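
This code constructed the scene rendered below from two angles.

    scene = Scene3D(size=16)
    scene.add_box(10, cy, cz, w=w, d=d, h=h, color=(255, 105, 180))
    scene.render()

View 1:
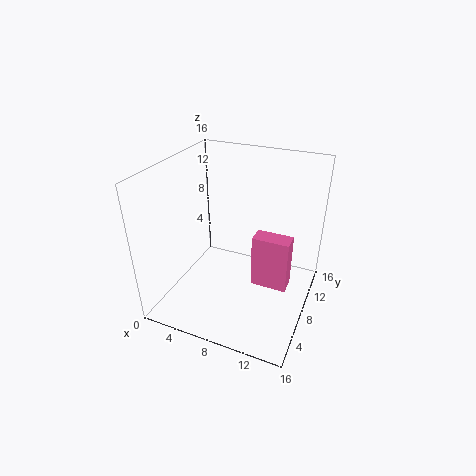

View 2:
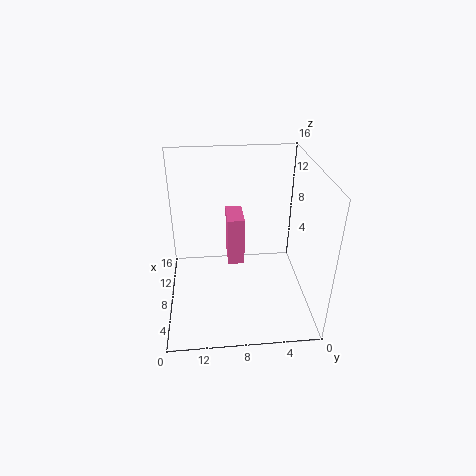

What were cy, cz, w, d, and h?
cy = 7; cz = 3; w = 4; d = 2; h = 6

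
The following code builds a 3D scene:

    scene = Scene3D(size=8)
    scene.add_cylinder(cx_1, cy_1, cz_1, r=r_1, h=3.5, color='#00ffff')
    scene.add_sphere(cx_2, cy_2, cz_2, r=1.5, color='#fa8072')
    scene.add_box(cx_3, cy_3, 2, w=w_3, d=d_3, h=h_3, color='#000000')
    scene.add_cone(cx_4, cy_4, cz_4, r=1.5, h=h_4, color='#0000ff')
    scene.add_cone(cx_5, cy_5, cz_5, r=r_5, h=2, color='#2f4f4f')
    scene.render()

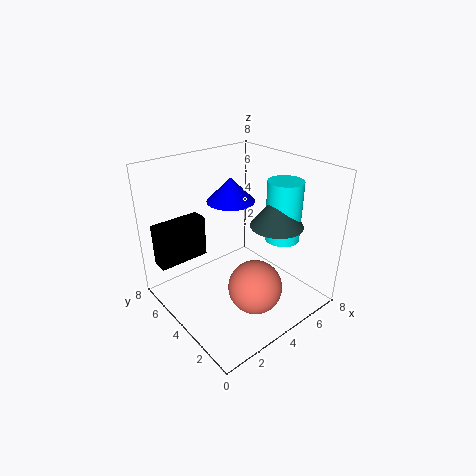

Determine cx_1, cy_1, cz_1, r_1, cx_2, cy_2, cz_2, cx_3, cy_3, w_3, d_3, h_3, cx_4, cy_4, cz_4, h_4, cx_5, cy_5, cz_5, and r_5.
cx_1 = 6.5; cy_1 = 3; cz_1 = 3.5; r_1 = 1; cx_2 = 4; cy_2 = 2.5; cz_2 = 1.5; cx_3 = 0.5; cy_3 = 6.5; w_3 = 3; d_3 = 1; h_3 = 2.5; cx_4 = 5.5; cy_4 = 6.5; cz_4 = 5; h_4 = 1.5; cx_5 = 6; cy_5 = 3; cz_5 = 4.5; r_5 = 1.5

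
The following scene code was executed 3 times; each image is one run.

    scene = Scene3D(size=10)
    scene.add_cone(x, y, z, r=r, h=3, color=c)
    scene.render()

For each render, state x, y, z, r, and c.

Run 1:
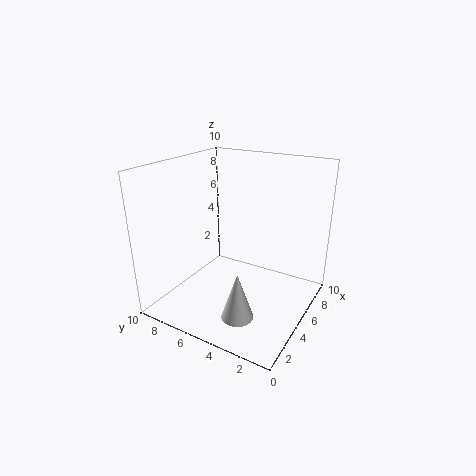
x = 1.5; y = 3; z = 1.5; r = 1; c = 'white'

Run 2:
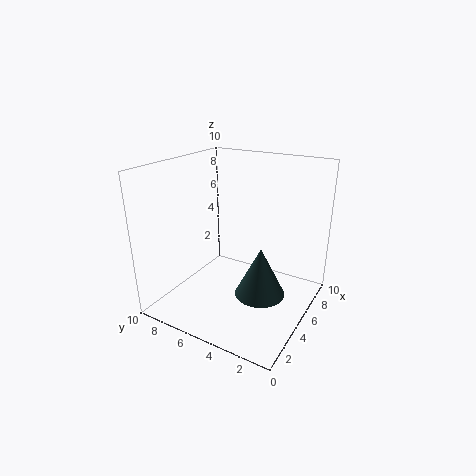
x = 2.5; y = 2; z = 3; r = 1.5; c = 'darkslategray'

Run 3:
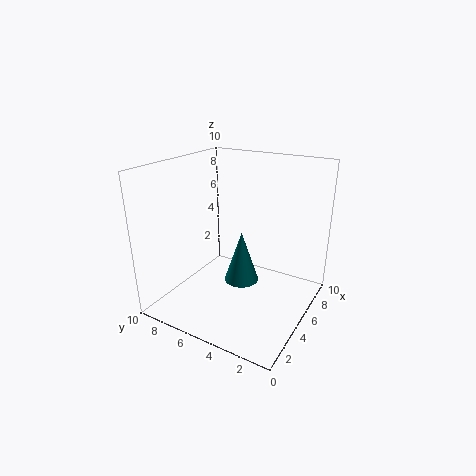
x = 2; y = 3; z = 4; r = 1; c = 'teal'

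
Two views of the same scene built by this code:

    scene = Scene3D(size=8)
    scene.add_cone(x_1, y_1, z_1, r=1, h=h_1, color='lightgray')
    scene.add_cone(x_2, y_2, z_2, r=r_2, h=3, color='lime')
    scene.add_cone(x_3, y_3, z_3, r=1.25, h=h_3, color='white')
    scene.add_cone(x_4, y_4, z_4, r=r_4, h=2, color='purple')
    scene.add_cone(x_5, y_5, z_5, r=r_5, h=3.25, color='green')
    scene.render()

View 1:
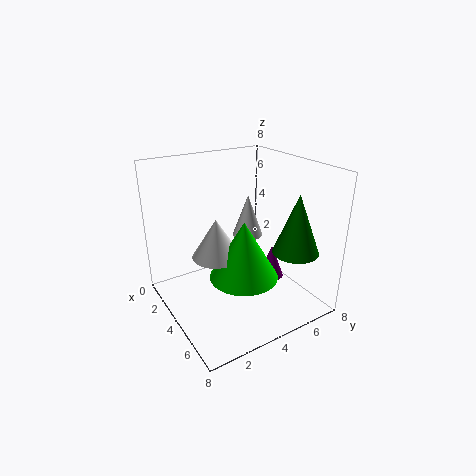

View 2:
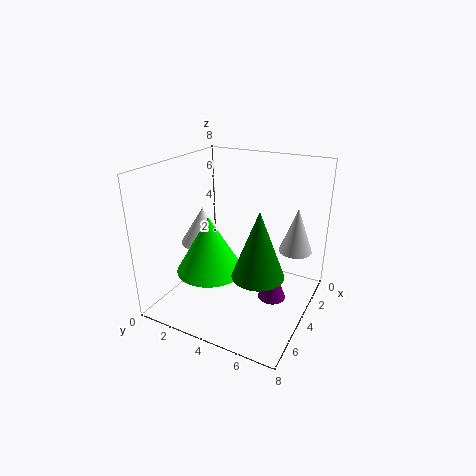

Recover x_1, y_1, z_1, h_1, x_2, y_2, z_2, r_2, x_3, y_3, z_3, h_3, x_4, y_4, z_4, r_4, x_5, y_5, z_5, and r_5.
x_1 = 1.25, y_1 = 6.5, z_1 = 2.5, h_1 = 2.75, x_2 = 5.75, y_2 = 3.25, z_2 = 2.75, r_2 = 1.75, x_3 = 4.75, y_3 = 2.25, z_3 = 3.75, h_3 = 2, x_4 = 4.25, y_4 = 6.25, z_4 = 1, r_4 = 0.75, x_5 = 6.25, y_5 = 6.25, z_5 = 3.5, r_5 = 1.25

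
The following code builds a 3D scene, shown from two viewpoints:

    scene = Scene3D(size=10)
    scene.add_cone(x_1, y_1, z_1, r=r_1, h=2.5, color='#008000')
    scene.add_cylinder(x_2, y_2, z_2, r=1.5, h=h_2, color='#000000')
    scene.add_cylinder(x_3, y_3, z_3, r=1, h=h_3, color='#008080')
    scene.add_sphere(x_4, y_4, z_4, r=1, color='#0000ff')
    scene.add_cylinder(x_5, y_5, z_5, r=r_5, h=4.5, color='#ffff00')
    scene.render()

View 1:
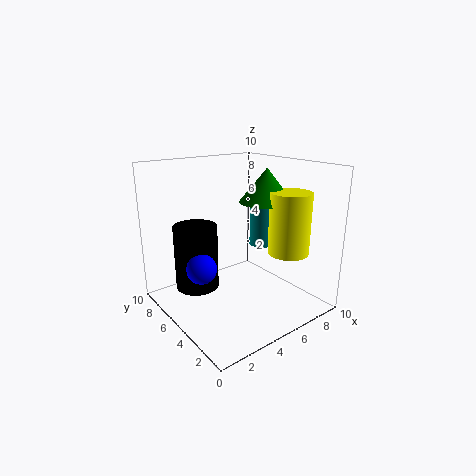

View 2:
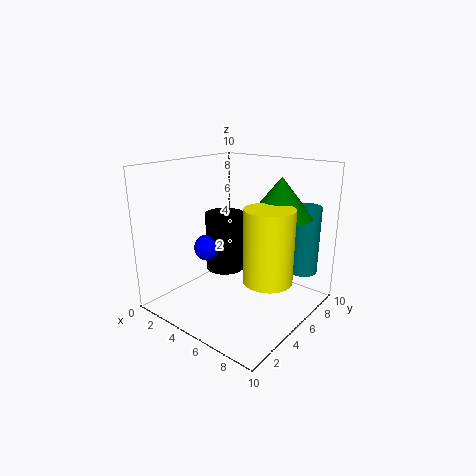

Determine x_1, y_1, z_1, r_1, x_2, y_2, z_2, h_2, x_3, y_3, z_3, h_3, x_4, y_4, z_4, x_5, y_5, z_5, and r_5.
x_1 = 8
y_1 = 5.5
z_1 = 7
r_1 = 2
x_2 = 2.5
y_2 = 6.5
z_2 = 1.5
h_2 = 4.5
x_3 = 9
y_3 = 7
z_3 = 3
h_3 = 4.5
x_4 = 2
y_4 = 5
z_4 = 3.5
x_5 = 8.5
y_5 = 3.5
z_5 = 3.5
r_5 = 1.5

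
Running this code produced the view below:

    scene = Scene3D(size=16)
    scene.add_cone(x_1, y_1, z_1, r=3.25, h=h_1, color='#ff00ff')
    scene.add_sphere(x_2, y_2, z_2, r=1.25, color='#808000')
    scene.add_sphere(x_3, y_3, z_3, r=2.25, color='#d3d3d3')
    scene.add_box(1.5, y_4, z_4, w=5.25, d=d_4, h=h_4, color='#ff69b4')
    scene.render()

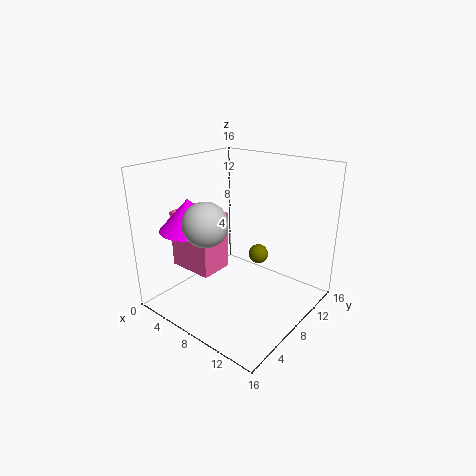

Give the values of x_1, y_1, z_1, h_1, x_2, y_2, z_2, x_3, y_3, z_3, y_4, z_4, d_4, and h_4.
x_1 = 3.75, y_1 = 4.75, z_1 = 9, h_1 = 3.5, x_2 = 7, y_2 = 13.5, z_2 = 3.5, x_3 = 7.75, y_3 = 3.25, z_3 = 11, y_4 = 4, z_4 = 4.25, d_4 = 3.75, h_4 = 6.5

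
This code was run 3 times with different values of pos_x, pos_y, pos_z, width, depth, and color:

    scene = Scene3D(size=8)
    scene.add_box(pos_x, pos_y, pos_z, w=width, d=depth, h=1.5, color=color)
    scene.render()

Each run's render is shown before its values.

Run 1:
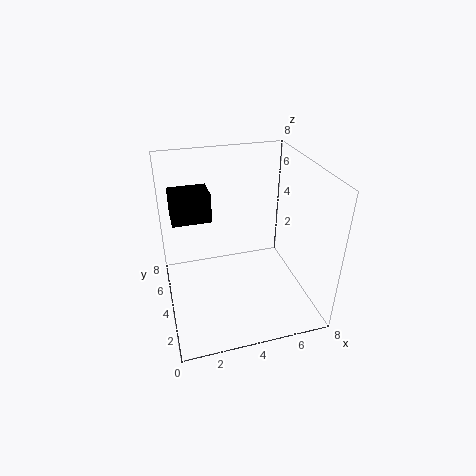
pos_x = 0.5
pos_y = 3.5
pos_z = 5.5
width = 2
depth = 1.5
color = 'black'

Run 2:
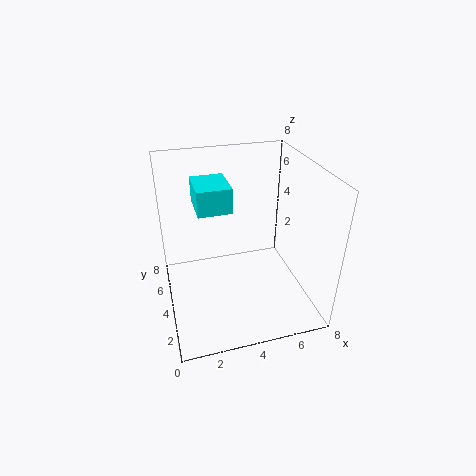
pos_x = 2
pos_y = 5
pos_z = 5
width = 2
depth = 2.5
color = 'cyan'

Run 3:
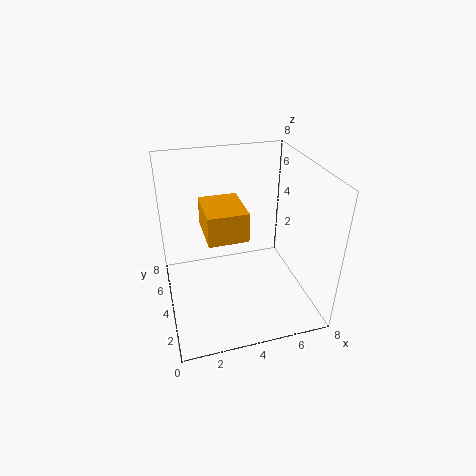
pos_x = 2
pos_y = 2
pos_z = 5
width = 2
depth = 2.5
color = 'orange'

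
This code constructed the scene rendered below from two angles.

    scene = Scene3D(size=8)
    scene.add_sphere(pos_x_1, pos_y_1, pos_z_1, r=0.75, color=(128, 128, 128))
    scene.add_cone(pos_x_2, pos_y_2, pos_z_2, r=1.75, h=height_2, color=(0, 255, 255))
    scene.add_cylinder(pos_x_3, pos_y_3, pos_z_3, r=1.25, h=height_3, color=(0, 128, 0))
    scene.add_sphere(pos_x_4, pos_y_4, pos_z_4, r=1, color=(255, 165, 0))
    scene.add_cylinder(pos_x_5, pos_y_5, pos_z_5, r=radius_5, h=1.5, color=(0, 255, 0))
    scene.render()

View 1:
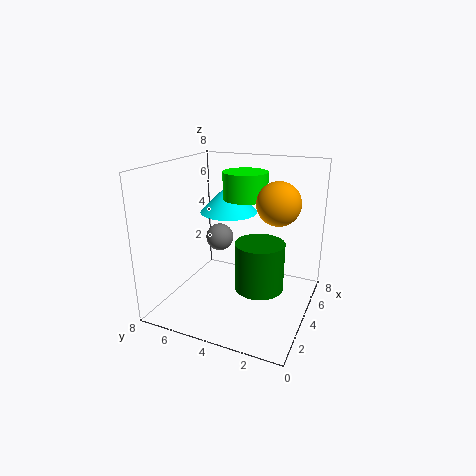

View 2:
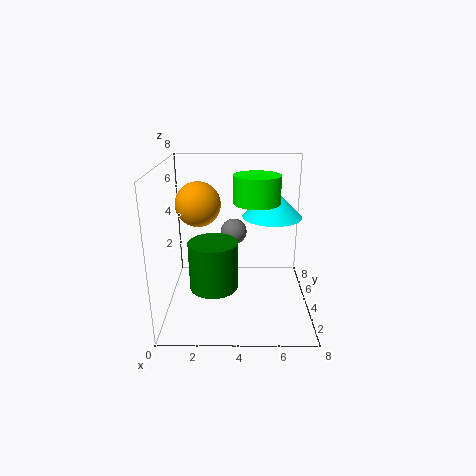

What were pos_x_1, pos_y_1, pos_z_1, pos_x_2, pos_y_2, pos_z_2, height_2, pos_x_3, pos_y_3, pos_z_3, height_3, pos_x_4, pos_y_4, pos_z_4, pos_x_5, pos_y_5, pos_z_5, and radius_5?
pos_x_1 = 3.75, pos_y_1 = 5, pos_z_1 = 4, pos_x_2 = 6, pos_y_2 = 5.5, pos_z_2 = 4.75, height_2 = 1.75, pos_x_3 = 2.75, pos_y_3 = 2.25, pos_z_3 = 2, height_3 = 2.5, pos_x_4 = 2.25, pos_y_4 = 1.25, pos_z_4 = 6.75, pos_x_5 = 5, pos_y_5 = 4, pos_z_5 = 6, radius_5 = 1.25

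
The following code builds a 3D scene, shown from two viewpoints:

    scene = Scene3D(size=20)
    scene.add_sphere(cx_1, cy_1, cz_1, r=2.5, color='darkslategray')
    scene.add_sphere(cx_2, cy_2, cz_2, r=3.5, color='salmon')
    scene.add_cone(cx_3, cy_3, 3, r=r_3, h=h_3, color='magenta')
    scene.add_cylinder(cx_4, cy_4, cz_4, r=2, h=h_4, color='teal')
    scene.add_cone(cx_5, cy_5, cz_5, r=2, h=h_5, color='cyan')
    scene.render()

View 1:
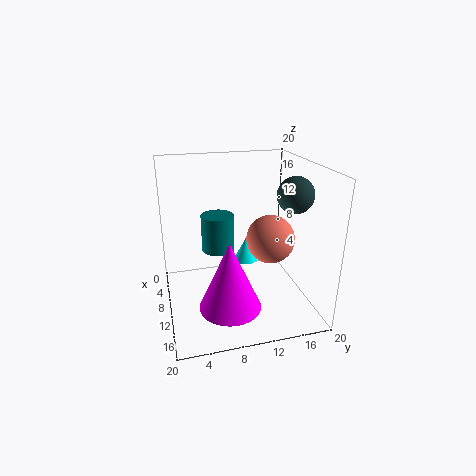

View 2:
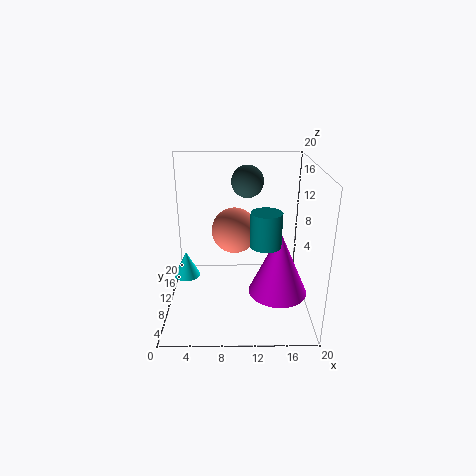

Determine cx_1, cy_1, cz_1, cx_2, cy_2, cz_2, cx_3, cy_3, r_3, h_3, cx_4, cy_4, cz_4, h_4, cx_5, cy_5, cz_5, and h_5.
cx_1 = 11.5, cy_1 = 17.5, cz_1 = 16, cx_2 = 9.5, cy_2 = 15, cz_2 = 9, cx_3 = 15.5, cy_3 = 7.5, r_3 = 4, h_3 = 9, cx_4 = 13.5, cy_4 = 6.5, cz_4 = 10.5, h_4 = 4.5, cx_5 = 2, cy_5 = 13.5, cz_5 = 2, h_5 = 4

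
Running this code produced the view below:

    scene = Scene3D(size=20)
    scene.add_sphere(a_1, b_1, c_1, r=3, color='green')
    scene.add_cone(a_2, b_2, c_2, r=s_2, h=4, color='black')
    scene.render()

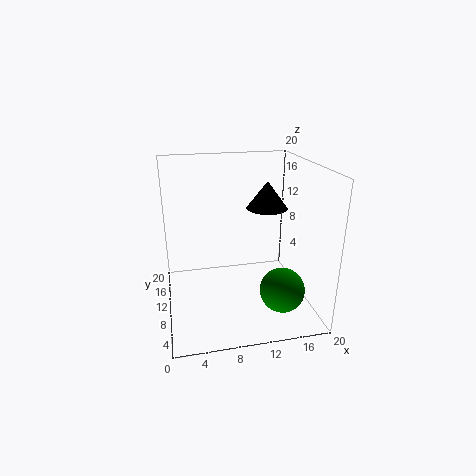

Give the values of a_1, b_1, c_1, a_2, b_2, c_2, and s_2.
a_1 = 15, b_1 = 5, c_1 = 4, a_2 = 15, b_2 = 13, c_2 = 13, s_2 = 3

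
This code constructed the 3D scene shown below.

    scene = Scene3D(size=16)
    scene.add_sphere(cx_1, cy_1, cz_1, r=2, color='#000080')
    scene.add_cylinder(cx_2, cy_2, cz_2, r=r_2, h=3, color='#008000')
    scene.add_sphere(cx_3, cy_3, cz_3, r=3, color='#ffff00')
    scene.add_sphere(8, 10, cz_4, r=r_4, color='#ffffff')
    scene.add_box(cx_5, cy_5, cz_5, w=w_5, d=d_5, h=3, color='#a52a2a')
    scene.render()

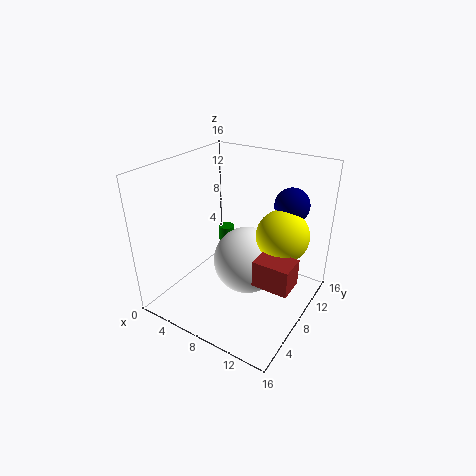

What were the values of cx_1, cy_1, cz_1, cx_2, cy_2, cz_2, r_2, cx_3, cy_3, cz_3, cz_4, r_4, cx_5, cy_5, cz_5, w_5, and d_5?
cx_1 = 12, cy_1 = 13, cz_1 = 11, cx_2 = 3, cy_2 = 13, cz_2 = 3, r_2 = 1, cx_3 = 12, cy_3 = 11, cz_3 = 8, cz_4 = 4, r_4 = 4, cx_5 = 11, cy_5 = 6, cz_5 = 4, w_5 = 4, d_5 = 3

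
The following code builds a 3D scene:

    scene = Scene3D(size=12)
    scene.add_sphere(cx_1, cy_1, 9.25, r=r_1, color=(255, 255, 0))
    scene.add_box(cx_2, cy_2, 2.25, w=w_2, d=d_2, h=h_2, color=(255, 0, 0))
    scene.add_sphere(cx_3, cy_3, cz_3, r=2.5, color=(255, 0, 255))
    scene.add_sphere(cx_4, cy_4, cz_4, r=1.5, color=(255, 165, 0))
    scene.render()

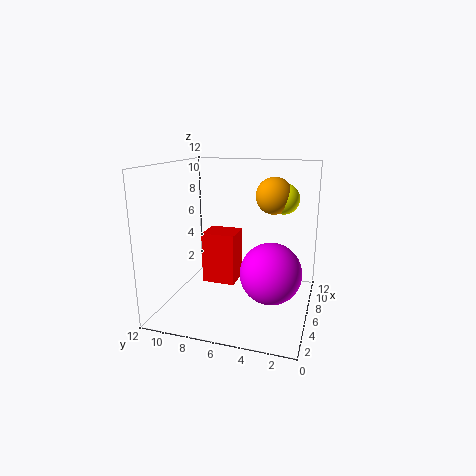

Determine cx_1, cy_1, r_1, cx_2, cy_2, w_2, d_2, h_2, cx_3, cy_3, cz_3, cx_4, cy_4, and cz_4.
cx_1 = 7.25; cy_1 = 2.5; r_1 = 1.25; cx_2 = 4.75; cy_2 = 6; w_2 = 2.5; d_2 = 2.75; h_2 = 4.25; cx_3 = 5.25; cy_3 = 3; cz_3 = 3.5; cx_4 = 7; cy_4 = 3.25; cz_4 = 9.5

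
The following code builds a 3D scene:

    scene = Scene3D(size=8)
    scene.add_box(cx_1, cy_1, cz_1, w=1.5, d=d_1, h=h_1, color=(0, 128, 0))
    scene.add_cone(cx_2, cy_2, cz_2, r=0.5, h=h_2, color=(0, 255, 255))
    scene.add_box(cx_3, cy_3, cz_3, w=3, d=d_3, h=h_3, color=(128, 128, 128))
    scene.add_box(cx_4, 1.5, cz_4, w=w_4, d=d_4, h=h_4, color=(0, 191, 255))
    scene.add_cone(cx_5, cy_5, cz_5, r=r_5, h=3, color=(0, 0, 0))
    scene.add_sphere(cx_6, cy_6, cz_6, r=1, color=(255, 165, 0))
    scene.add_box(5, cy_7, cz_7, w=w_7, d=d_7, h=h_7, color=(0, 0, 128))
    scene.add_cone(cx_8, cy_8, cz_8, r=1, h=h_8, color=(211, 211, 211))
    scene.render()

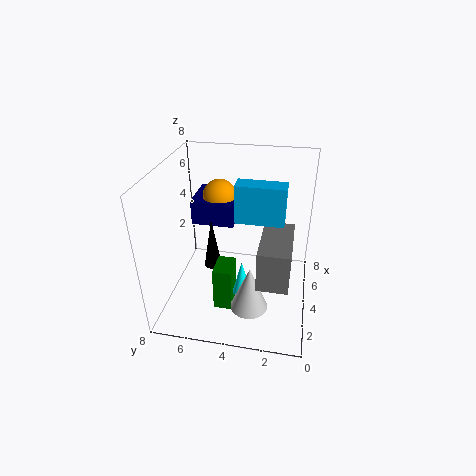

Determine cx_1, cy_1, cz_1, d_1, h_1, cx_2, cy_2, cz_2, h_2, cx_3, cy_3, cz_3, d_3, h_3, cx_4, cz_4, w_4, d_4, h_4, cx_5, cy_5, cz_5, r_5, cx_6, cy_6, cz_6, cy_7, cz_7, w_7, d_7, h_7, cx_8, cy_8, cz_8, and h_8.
cx_1 = 2; cy_1 = 4; cz_1 = 0.5; d_1 = 1; h_1 = 2.5; cx_2 = 2.5; cy_2 = 3.5; cz_2 = 1.5; h_2 = 2; cx_3 = 0.5; cy_3 = 1; cz_3 = 3.5; d_3 = 1.5; h_3 = 2; cx_4 = 3; cz_4 = 5.5; w_4 = 1; d_4 = 2.5; h_4 = 2; cx_5 = 4; cy_5 = 5.5; cz_5 = 2; r_5 = 0.5; cx_6 = 6; cy_6 = 5.5; cz_6 = 5.5; cy_7 = 4.5; cz_7 = 4; w_7 = 2.5; d_7 = 2.5; h_7 = 1.5; cx_8 = 2; cy_8 = 3; cz_8 = 1; h_8 = 2.5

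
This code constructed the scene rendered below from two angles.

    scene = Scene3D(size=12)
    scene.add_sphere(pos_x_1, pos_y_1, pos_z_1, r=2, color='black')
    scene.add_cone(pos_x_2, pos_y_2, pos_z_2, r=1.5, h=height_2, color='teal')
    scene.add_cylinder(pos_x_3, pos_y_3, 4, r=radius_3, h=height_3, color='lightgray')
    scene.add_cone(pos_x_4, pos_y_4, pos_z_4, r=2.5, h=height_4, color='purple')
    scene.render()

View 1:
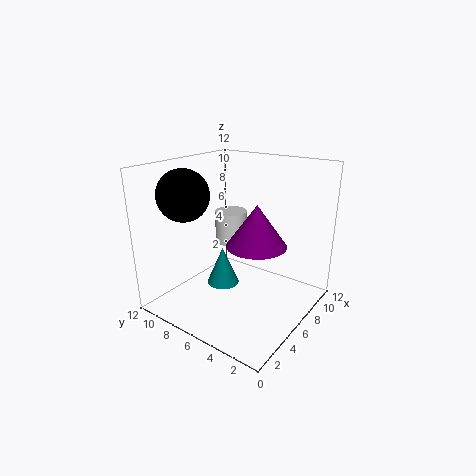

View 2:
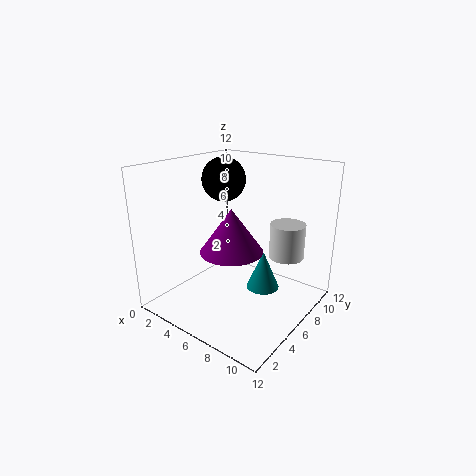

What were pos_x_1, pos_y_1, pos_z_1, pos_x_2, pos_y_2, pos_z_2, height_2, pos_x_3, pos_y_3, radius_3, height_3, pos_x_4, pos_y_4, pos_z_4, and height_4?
pos_x_1 = 2.5; pos_y_1 = 8.5; pos_z_1 = 10; pos_x_2 = 7; pos_y_2 = 8.5; pos_z_2 = 0.5; height_2 = 3.5; pos_x_3 = 9; pos_y_3 = 9; radius_3 = 1.5; height_3 = 3; pos_x_4 = 6.5; pos_y_4 = 4.5; pos_z_4 = 5.5; height_4 = 3.5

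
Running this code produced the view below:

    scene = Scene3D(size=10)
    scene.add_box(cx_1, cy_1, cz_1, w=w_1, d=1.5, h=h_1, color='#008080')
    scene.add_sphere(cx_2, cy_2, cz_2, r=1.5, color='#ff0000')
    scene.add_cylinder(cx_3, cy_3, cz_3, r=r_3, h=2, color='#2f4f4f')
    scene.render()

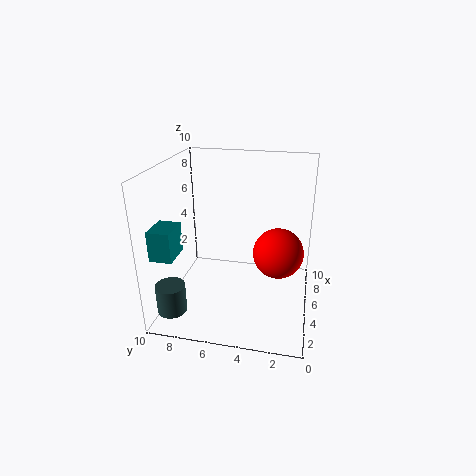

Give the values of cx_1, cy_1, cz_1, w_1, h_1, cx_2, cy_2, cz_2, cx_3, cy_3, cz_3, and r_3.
cx_1 = 1.5
cy_1 = 8.5
cz_1 = 4.5
w_1 = 2
h_1 = 2
cx_2 = 2.5
cy_2 = 2
cz_2 = 5.5
cx_3 = 2
cy_3 = 9
cz_3 = 0.5
r_3 = 1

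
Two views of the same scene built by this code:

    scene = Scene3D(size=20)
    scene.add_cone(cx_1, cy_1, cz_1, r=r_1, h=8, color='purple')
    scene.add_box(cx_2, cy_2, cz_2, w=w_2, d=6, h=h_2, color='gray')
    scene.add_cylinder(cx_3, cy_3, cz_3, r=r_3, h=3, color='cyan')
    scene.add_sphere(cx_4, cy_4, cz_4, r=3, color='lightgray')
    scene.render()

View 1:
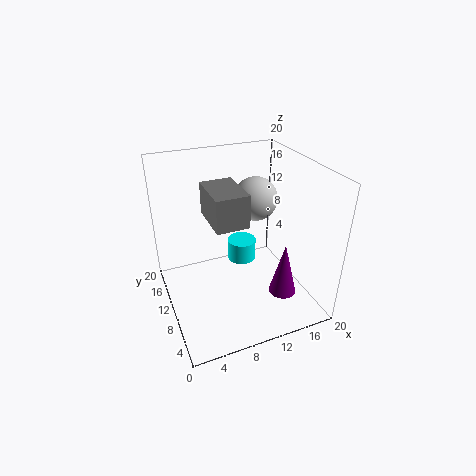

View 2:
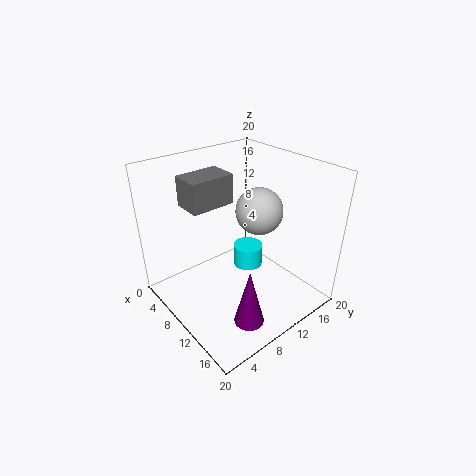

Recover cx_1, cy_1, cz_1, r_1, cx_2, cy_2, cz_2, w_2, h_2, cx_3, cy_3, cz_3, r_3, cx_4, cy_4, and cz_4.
cx_1 = 16; cy_1 = 7; cz_1 = 1; r_1 = 2; cx_2 = 5; cy_2 = 4; cz_2 = 15; w_2 = 4; h_2 = 4; cx_3 = 11; cy_3 = 11; cz_3 = 6; r_3 = 2; cx_4 = 13; cy_4 = 11; cz_4 = 15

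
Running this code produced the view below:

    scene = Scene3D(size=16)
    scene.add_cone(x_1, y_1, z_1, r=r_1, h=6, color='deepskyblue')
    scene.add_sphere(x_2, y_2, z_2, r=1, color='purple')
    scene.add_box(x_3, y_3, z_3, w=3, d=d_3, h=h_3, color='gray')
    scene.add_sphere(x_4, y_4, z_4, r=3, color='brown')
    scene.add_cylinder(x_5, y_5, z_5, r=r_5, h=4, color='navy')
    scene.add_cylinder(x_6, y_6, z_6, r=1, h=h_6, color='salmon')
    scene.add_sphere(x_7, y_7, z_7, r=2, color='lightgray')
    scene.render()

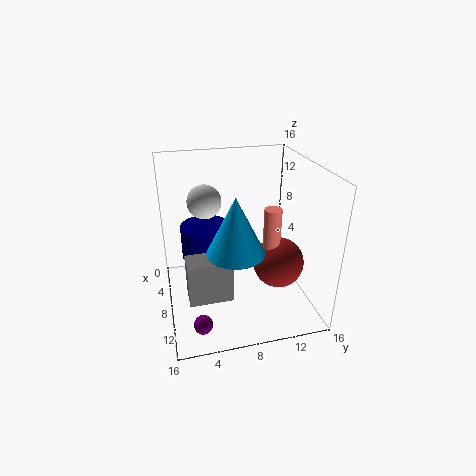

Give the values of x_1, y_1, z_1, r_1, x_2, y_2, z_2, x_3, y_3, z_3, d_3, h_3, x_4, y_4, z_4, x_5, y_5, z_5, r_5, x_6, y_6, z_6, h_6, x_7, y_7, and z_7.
x_1 = 11, y_1 = 7, z_1 = 8, r_1 = 3, x_2 = 13, y_2 = 3, z_2 = 1, x_3 = 7, y_3 = 2, z_3 = 1, d_3 = 5, h_3 = 5, x_4 = 8, y_4 = 13, z_4 = 4, x_5 = 4, y_5 = 5, z_5 = 4, r_5 = 3, x_6 = 8, y_6 = 12, z_6 = 5, h_6 = 6, x_7 = 4, y_7 = 5, z_7 = 11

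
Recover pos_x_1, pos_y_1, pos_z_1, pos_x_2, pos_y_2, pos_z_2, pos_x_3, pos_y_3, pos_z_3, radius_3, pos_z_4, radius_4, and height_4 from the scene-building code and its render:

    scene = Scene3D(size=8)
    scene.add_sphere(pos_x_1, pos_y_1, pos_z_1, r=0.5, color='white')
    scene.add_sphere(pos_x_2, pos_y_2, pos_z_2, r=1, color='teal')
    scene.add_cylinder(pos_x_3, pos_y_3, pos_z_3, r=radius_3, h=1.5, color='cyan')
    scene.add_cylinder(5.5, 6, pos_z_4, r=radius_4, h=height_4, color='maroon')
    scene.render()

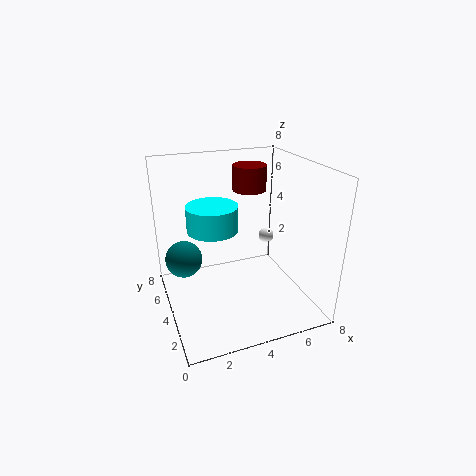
pos_x_1 = 7; pos_y_1 = 6.5; pos_z_1 = 2.5; pos_x_2 = 1; pos_y_2 = 4.5; pos_z_2 = 3; pos_x_3 = 3; pos_y_3 = 5.5; pos_z_3 = 4; radius_3 = 1.5; pos_z_4 = 6; radius_4 = 1; height_4 = 1.5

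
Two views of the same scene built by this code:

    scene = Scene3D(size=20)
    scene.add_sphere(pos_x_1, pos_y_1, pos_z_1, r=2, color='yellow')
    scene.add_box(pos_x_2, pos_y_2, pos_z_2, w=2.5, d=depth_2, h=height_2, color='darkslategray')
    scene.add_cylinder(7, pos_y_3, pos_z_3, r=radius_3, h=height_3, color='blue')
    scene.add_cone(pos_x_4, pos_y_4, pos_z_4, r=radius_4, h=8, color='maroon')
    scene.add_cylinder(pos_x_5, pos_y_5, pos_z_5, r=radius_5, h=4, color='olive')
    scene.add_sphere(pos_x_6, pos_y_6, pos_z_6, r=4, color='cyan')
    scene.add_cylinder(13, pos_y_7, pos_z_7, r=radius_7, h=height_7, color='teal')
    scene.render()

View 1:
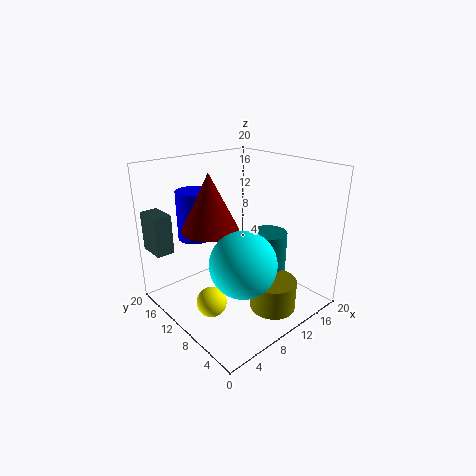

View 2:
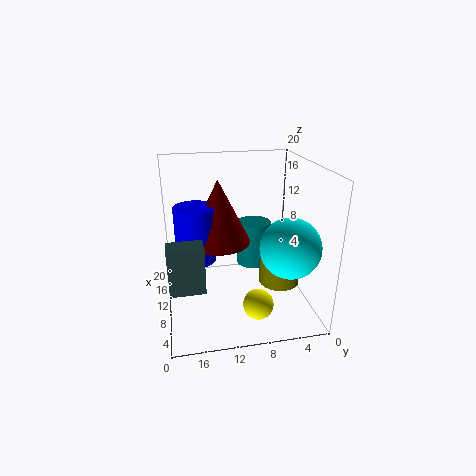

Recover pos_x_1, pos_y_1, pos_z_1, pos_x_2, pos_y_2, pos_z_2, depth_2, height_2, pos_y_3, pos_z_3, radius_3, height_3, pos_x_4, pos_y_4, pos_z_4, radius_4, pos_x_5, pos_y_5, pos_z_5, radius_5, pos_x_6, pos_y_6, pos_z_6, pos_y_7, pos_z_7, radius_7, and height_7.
pos_x_1 = 4
pos_y_1 = 8.5
pos_z_1 = 3
pos_x_2 = 0.5
pos_y_2 = 15.5
pos_z_2 = 8
depth_2 = 4
height_2 = 5.5
pos_y_3 = 16
pos_z_3 = 9
radius_3 = 2.5
height_3 = 7
pos_x_4 = 7.5
pos_y_4 = 13
pos_z_4 = 11
radius_4 = 4
pos_x_5 = 10.5
pos_y_5 = 3.5
pos_z_5 = 2
radius_5 = 3
pos_x_6 = 5.5
pos_y_6 = 4
pos_z_6 = 10
pos_y_7 = 7
pos_z_7 = 4.5
radius_7 = 2.5
height_7 = 6.5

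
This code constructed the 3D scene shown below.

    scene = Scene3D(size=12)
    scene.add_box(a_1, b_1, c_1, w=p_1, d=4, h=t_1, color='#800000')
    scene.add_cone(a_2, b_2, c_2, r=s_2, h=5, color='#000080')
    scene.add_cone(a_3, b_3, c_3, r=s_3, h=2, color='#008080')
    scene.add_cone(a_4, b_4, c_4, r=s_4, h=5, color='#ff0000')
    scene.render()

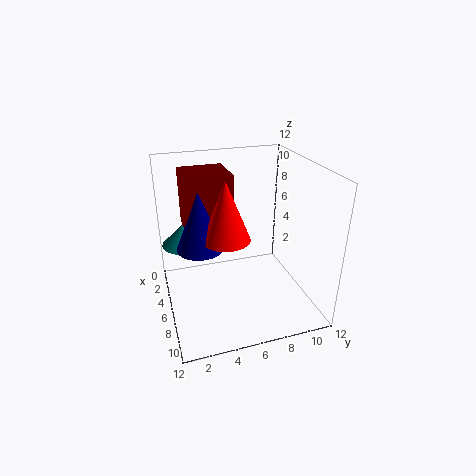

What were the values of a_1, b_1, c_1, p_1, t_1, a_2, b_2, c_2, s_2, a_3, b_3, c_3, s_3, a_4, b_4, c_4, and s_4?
a_1 = 1
b_1 = 2
c_1 = 6
p_1 = 4
t_1 = 5
a_2 = 5
b_2 = 3
c_2 = 5
s_2 = 2
a_3 = 2
b_3 = 2
c_3 = 4
s_3 = 2
a_4 = 6
b_4 = 5
c_4 = 6
s_4 = 2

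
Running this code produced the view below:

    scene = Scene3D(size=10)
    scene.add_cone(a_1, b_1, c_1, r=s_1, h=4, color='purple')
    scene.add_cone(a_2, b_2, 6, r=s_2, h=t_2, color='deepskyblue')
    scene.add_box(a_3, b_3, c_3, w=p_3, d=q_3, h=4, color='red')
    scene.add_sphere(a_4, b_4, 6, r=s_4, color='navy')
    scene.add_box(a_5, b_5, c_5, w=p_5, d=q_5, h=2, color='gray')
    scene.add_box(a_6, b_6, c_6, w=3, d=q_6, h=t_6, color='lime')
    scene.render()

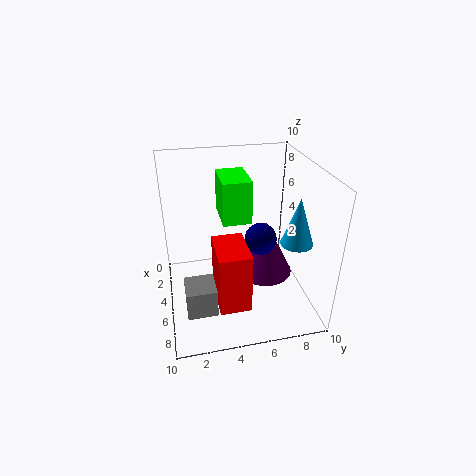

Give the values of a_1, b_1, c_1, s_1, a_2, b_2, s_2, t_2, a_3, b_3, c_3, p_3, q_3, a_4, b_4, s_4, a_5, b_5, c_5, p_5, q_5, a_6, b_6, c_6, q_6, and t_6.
a_1 = 5
b_1 = 7
c_1 = 2
s_1 = 2
a_2 = 8
b_2 = 8
s_2 = 1
t_2 = 3
a_3 = 6
b_3 = 3
c_3 = 2
p_3 = 3
q_3 = 2
a_4 = 7
b_4 = 6
s_4 = 1
a_5 = 6
b_5 = 1
c_5 = 1
p_5 = 2
q_5 = 2
a_6 = 2
b_6 = 4
c_6 = 6
q_6 = 2
t_6 = 3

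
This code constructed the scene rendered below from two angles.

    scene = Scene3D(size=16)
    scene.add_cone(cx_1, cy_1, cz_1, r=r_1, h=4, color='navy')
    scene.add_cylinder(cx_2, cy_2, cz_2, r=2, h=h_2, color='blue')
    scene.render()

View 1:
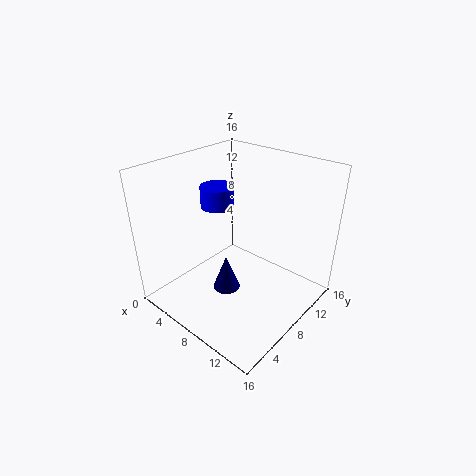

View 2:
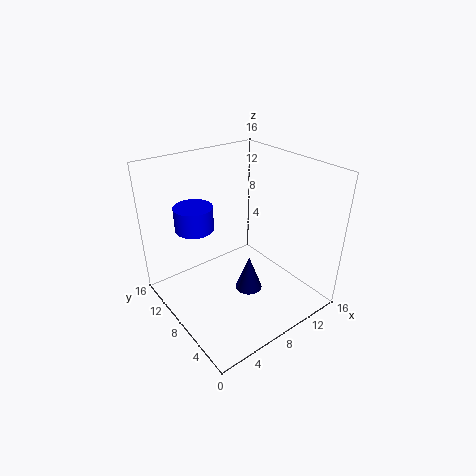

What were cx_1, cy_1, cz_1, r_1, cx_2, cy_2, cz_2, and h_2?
cx_1 = 8, cy_1 = 6, cz_1 = 2.5, r_1 = 1.5, cx_2 = 3.5, cy_2 = 9.5, cz_2 = 10, h_2 = 2.5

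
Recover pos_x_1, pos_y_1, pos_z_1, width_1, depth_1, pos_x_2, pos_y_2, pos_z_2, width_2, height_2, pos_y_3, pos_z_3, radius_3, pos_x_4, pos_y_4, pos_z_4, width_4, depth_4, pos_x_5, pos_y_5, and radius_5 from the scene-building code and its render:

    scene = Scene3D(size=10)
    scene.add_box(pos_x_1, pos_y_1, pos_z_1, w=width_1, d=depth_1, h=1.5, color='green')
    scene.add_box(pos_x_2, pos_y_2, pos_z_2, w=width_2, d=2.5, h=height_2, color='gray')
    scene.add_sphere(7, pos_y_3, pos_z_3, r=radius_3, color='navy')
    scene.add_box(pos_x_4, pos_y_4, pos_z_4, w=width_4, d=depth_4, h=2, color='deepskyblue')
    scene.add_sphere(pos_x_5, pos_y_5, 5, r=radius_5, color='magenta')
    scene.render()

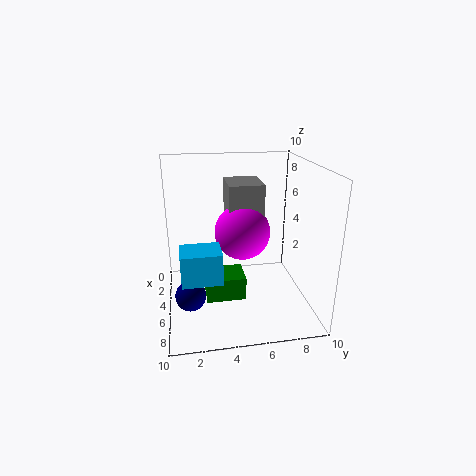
pos_x_1 = 6
pos_y_1 = 2.5
pos_z_1 = 2
width_1 = 2
depth_1 = 2.5
pos_x_2 = 1.5
pos_y_2 = 4.5
pos_z_2 = 5.5
width_2 = 3
height_2 = 3
pos_y_3 = 1.5
pos_z_3 = 2
radius_3 = 1
pos_x_4 = 6.5
pos_y_4 = 1
pos_z_4 = 3.5
width_4 = 2
depth_4 = 2.5
pos_x_5 = 4
pos_y_5 = 5.5
radius_5 = 2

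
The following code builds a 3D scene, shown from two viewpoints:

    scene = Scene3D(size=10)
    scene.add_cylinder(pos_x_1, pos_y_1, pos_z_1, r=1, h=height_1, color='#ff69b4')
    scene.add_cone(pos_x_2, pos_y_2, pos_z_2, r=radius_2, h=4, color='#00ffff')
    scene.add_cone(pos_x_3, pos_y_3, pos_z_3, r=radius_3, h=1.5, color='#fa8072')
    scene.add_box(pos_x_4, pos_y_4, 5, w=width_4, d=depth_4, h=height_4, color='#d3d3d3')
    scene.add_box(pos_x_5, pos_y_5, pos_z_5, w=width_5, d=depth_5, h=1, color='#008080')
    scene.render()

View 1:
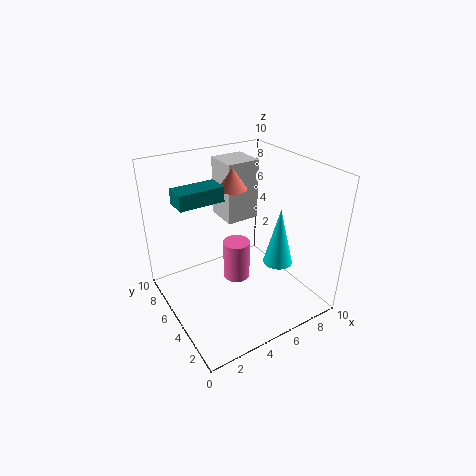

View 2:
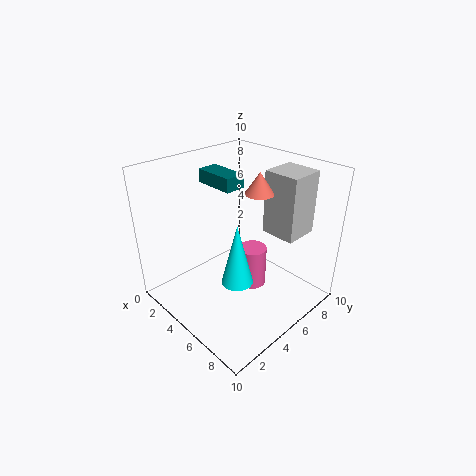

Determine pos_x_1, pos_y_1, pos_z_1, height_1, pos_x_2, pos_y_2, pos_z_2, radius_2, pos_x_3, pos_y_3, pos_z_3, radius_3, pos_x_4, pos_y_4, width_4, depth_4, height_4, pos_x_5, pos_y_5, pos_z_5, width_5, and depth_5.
pos_x_1 = 5.5; pos_y_1 = 6; pos_z_1 = 1; height_1 = 3; pos_x_2 = 7; pos_y_2 = 3; pos_z_2 = 3.5; radius_2 = 1; pos_x_3 = 5.5; pos_y_3 = 6.5; pos_z_3 = 8; radius_3 = 1; pos_x_4 = 5.5; pos_y_4 = 7; width_4 = 2.5; depth_4 = 2.5; height_4 = 4.5; pos_x_5 = 1; pos_y_5 = 5; pos_z_5 = 8; width_5 = 3; depth_5 = 1.5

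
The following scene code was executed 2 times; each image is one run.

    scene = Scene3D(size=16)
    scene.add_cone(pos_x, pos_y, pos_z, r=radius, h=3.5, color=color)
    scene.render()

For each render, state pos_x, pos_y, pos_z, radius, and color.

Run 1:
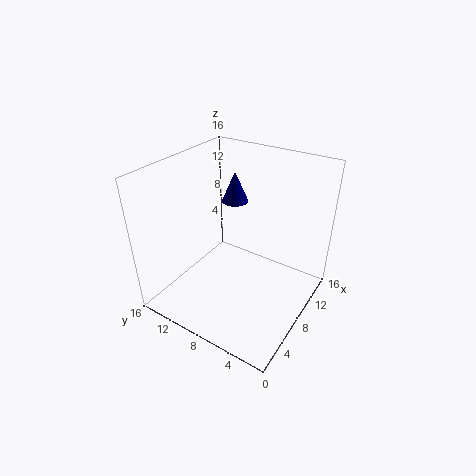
pos_x = 10.5
pos_y = 10
pos_z = 11
radius = 1.5
color = 'navy'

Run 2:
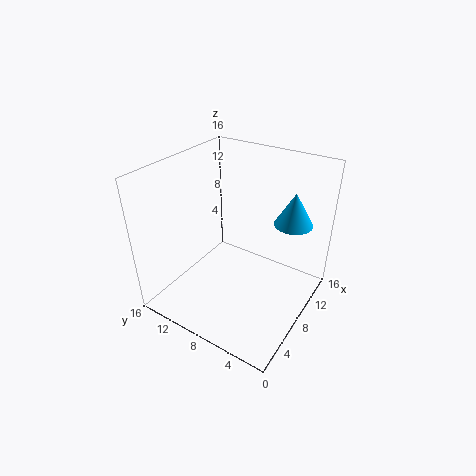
pos_x = 10
pos_y = 2.5
pos_z = 10.5
radius = 2
color = 'deepskyblue'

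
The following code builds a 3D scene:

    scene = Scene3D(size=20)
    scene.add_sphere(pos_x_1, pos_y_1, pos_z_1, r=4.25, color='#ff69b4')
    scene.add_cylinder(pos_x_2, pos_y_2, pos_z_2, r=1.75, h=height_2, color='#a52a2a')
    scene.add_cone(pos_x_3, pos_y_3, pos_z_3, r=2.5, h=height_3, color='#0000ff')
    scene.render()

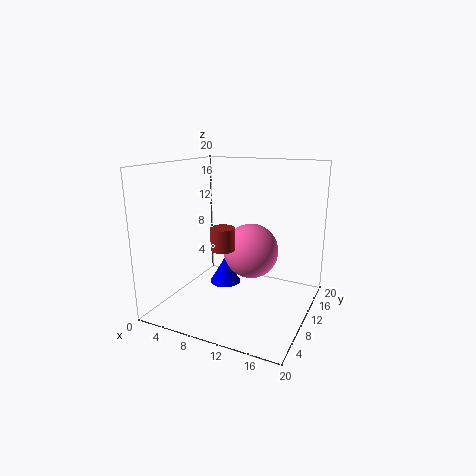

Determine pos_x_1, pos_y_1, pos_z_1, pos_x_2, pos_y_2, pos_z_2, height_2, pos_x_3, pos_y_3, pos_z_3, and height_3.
pos_x_1 = 9.75; pos_y_1 = 15.25; pos_z_1 = 6.25; pos_x_2 = 7.75; pos_y_2 = 9.75; pos_z_2 = 8; height_2 = 3.25; pos_x_3 = 5.25; pos_y_3 = 15; pos_z_3 = 0.25; height_3 = 4.25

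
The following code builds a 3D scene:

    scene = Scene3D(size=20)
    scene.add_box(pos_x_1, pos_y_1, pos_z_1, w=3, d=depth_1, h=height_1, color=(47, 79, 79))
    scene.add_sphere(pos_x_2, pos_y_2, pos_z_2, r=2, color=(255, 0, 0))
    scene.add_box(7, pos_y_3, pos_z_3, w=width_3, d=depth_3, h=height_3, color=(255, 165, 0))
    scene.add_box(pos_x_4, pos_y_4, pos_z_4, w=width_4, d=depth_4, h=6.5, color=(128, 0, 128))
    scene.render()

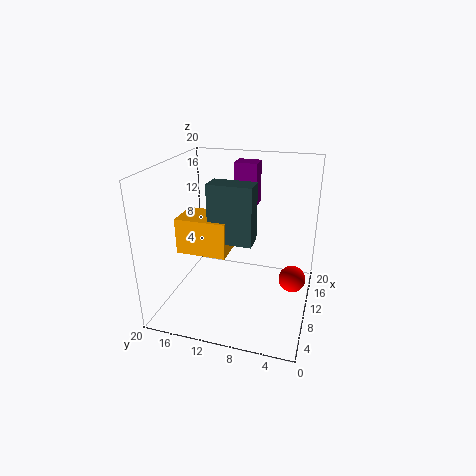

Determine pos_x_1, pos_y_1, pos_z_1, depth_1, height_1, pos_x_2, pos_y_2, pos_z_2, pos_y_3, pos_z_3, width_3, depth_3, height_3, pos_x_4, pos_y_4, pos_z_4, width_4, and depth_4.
pos_x_1 = 7.5; pos_y_1 = 7.5; pos_z_1 = 10; depth_1 = 6; height_1 = 8; pos_x_2 = 13.5; pos_y_2 = 2.5; pos_z_2 = 2.5; pos_y_3 = 11; pos_z_3 = 8; width_3 = 5; depth_3 = 7; height_3 = 5; pos_x_4 = 16; pos_y_4 = 9; pos_z_4 = 12.5; width_4 = 3; depth_4 = 3.5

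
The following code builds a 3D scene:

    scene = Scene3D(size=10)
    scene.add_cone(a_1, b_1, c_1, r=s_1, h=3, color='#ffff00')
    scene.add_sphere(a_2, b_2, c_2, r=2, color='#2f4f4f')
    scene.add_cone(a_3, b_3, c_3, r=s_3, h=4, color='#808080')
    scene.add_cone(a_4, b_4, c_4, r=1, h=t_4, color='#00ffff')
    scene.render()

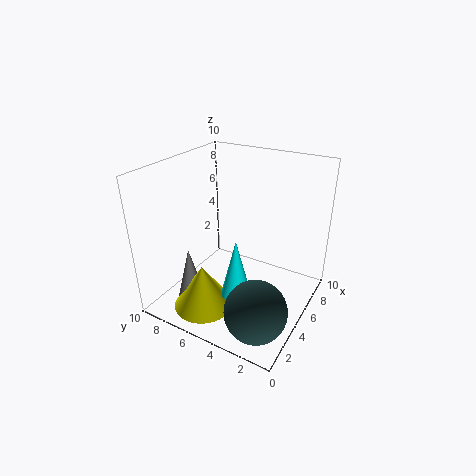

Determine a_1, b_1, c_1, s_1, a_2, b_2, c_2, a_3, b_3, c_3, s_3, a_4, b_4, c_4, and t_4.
a_1 = 2; b_1 = 6; c_1 = 1; s_1 = 2; a_2 = 2; b_2 = 2; c_2 = 2; a_3 = 2; b_3 = 7; c_3 = 1; s_3 = 1; a_4 = 3; b_4 = 4; c_4 = 2; t_4 = 4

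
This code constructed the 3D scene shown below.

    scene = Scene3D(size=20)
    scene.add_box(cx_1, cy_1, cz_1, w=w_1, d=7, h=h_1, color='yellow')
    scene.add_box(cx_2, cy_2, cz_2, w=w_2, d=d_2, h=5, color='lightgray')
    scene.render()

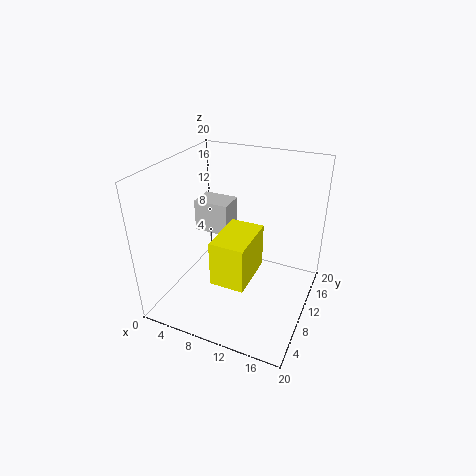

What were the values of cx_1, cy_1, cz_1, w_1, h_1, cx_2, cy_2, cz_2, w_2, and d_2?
cx_1 = 9; cy_1 = 3.5; cz_1 = 6.5; w_1 = 4.5; h_1 = 6; cx_2 = 1; cy_2 = 13.5; cz_2 = 7.5; w_2 = 5.5; d_2 = 4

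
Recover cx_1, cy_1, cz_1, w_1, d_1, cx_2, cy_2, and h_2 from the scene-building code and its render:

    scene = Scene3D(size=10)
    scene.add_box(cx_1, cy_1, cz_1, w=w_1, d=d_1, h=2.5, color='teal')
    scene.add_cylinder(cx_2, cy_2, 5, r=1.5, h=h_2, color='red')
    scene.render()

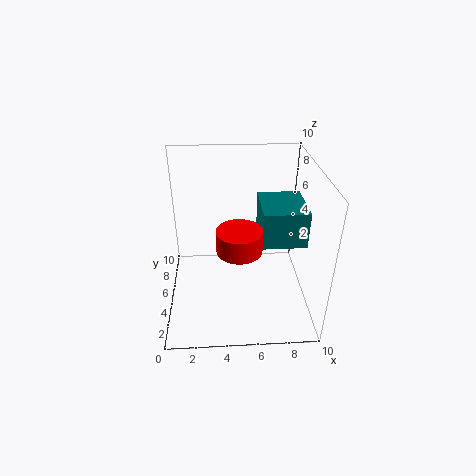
cx_1 = 6.5
cy_1 = 3.5
cz_1 = 5
w_1 = 3
d_1 = 3.5
cx_2 = 5
cy_2 = 3.5
h_2 = 1.5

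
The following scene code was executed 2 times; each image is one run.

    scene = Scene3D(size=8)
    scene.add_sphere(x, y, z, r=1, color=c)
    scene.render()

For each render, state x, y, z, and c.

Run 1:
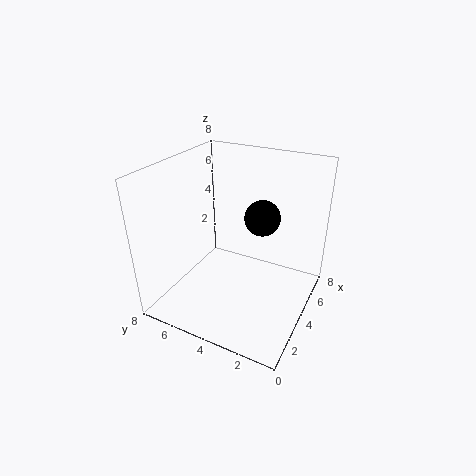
x = 5, y = 3, z = 5, c = 'black'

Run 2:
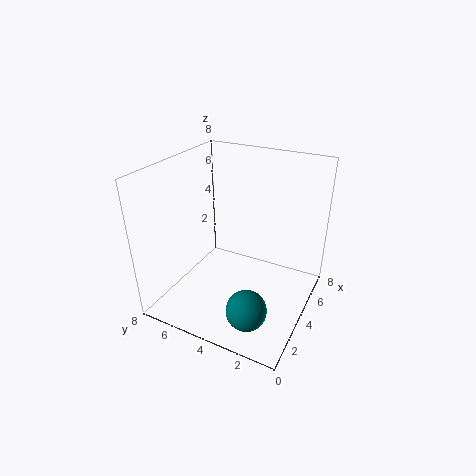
x = 1, y = 2, z = 2, c = 'teal'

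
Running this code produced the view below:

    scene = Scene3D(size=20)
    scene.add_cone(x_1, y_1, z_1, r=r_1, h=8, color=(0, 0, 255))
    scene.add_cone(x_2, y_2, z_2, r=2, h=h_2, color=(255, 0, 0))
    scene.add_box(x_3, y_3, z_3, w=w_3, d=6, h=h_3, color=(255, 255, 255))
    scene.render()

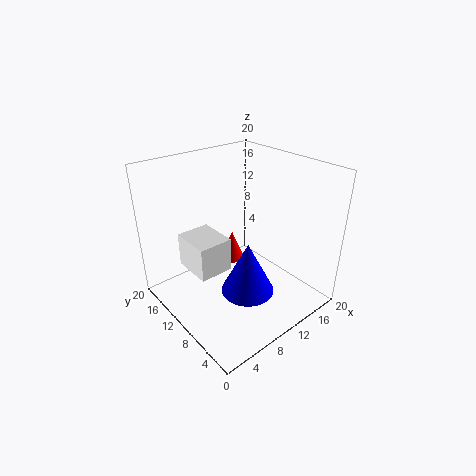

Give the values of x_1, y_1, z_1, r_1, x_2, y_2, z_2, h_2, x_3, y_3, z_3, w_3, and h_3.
x_1 = 11.5
y_1 = 9.5
z_1 = 0.5
r_1 = 4
x_2 = 15
y_2 = 17.5
z_2 = 1
h_2 = 5
x_3 = 4.5
y_3 = 11
z_3 = 4.5
w_3 = 5
h_3 = 5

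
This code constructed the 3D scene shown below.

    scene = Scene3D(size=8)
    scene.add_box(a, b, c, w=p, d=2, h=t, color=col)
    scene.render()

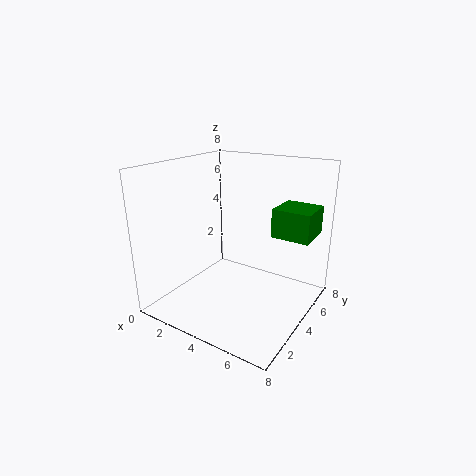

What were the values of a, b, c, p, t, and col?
a = 6, b = 4, c = 4.5, p = 2, t = 1.5, col = 'green'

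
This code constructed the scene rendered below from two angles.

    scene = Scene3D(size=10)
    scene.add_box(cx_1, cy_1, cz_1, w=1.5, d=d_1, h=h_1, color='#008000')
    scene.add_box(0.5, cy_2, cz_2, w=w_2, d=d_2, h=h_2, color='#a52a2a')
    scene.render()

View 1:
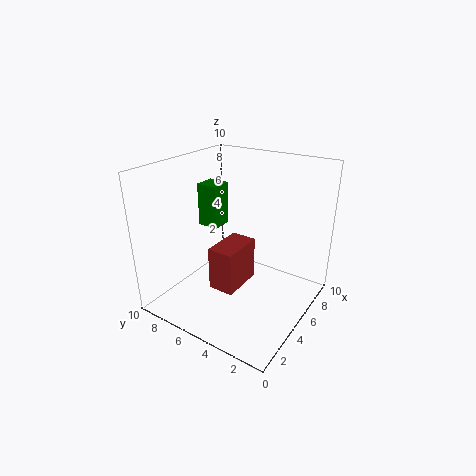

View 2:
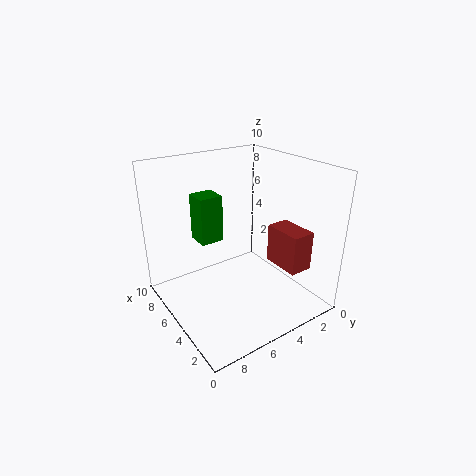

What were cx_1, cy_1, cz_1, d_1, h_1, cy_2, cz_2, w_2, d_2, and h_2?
cx_1 = 4.5, cy_1 = 6.5, cz_1 = 5.5, d_1 = 1.5, h_1 = 3, cy_2 = 2.5, cz_2 = 4, w_2 = 2.5, d_2 = 1.5, h_2 = 2.5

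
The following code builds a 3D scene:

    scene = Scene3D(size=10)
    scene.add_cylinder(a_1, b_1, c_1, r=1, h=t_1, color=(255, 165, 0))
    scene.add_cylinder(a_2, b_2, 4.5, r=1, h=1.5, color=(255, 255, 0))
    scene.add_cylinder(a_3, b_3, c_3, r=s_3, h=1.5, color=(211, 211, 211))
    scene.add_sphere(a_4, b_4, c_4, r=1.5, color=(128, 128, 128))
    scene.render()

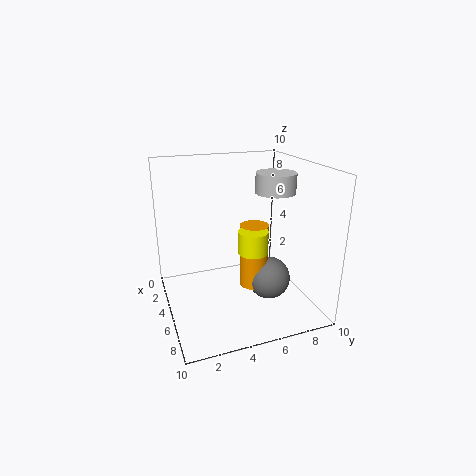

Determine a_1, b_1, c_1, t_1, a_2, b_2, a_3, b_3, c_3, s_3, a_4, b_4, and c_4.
a_1 = 5.5; b_1 = 6; c_1 = 1.5; t_1 = 4.5; a_2 = 6.5; b_2 = 5.5; a_3 = 3.5; b_3 = 8.5; c_3 = 7.5; s_3 = 1.5; a_4 = 6; b_4 = 7; c_4 = 2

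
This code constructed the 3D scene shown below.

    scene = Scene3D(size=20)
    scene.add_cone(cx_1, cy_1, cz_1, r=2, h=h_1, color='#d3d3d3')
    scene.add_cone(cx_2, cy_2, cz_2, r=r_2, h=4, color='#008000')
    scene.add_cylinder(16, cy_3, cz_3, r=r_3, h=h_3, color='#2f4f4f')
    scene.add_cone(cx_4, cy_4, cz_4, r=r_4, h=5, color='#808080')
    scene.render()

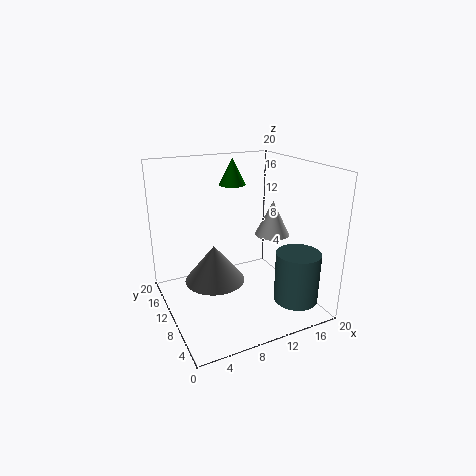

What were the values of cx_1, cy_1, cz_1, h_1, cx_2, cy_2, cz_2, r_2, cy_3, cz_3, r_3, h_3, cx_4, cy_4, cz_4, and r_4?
cx_1 = 11, cy_1 = 3, cz_1 = 13, h_1 = 4, cx_2 = 12, cy_2 = 16, cz_2 = 16, r_2 = 2, cy_3 = 4, cz_3 = 2, r_3 = 3, h_3 = 7, cx_4 = 6, cy_4 = 9, cz_4 = 5, r_4 = 4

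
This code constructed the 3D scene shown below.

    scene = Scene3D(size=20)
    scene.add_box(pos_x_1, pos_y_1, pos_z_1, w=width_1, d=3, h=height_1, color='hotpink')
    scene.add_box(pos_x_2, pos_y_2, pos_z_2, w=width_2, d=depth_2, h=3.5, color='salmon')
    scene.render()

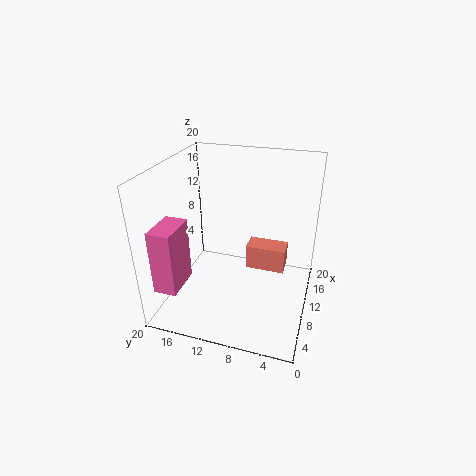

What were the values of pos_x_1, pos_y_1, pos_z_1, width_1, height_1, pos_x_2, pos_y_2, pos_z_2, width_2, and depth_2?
pos_x_1 = 1; pos_y_1 = 15.5; pos_z_1 = 5.5; width_1 = 5; height_1 = 8.5; pos_x_2 = 10.5; pos_y_2 = 3.5; pos_z_2 = 5; width_2 = 3; depth_2 = 5.5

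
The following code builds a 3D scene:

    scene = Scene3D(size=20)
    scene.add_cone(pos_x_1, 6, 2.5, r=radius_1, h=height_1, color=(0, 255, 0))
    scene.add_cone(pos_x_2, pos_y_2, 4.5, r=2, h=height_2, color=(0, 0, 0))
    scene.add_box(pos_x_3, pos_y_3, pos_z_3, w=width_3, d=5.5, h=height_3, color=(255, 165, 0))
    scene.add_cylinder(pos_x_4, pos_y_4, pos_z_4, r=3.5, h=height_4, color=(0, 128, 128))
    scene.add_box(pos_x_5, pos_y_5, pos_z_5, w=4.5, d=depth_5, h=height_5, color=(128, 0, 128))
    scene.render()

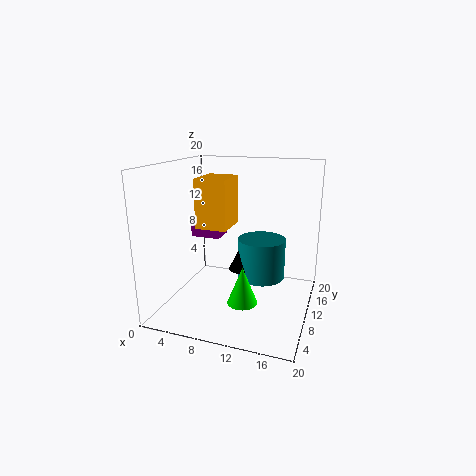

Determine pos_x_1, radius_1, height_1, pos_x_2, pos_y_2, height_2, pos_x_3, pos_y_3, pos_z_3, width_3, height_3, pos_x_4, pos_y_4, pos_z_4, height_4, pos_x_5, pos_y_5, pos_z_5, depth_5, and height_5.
pos_x_1 = 12
radius_1 = 2
height_1 = 5
pos_x_2 = 10
pos_y_2 = 12
height_2 = 4
pos_x_3 = 4
pos_y_3 = 9
pos_z_3 = 11
width_3 = 4.5
height_3 = 7
pos_x_4 = 12.5
pos_y_4 = 13.5
pos_z_4 = 3
height_4 = 6
pos_x_5 = 1.5
pos_y_5 = 12.5
pos_z_5 = 8.5
depth_5 = 3.5
height_5 = 2.5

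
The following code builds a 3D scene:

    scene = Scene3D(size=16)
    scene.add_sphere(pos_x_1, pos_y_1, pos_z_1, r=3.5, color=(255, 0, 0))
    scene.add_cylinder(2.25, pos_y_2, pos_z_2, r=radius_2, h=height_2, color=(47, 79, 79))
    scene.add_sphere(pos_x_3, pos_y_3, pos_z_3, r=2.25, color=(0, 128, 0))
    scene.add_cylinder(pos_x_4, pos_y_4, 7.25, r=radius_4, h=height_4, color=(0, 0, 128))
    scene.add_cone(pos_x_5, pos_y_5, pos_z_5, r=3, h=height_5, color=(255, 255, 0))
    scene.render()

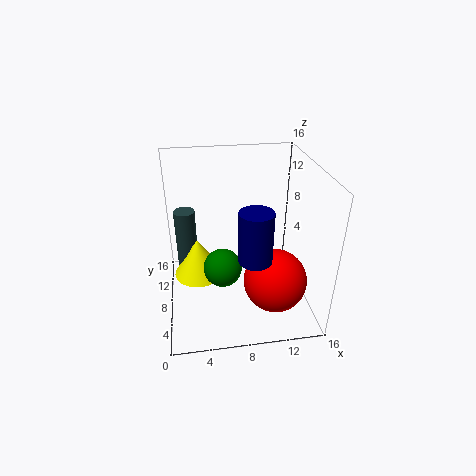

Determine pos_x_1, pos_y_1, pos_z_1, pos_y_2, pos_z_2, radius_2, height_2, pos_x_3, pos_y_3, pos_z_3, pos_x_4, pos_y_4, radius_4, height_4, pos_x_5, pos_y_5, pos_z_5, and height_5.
pos_x_1 = 11.75
pos_y_1 = 5.25
pos_z_1 = 3.75
pos_y_2 = 12
pos_z_2 = 2.25
radius_2 = 1.25
height_2 = 7.5
pos_x_3 = 6.25
pos_y_3 = 8.5
pos_z_3 = 3.75
pos_x_4 = 9.25
pos_y_4 = 4.5
radius_4 = 1.75
height_4 = 5.5
pos_x_5 = 3.5
pos_y_5 = 10.75
pos_z_5 = 1.75
height_5 = 4.75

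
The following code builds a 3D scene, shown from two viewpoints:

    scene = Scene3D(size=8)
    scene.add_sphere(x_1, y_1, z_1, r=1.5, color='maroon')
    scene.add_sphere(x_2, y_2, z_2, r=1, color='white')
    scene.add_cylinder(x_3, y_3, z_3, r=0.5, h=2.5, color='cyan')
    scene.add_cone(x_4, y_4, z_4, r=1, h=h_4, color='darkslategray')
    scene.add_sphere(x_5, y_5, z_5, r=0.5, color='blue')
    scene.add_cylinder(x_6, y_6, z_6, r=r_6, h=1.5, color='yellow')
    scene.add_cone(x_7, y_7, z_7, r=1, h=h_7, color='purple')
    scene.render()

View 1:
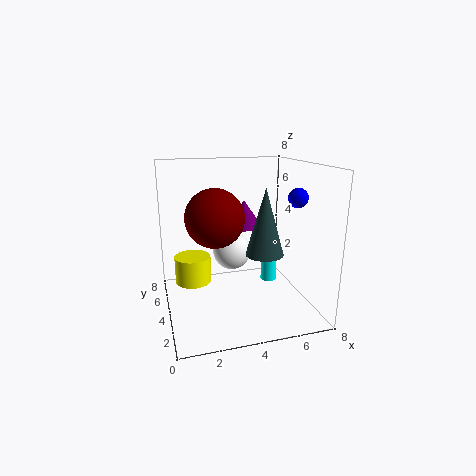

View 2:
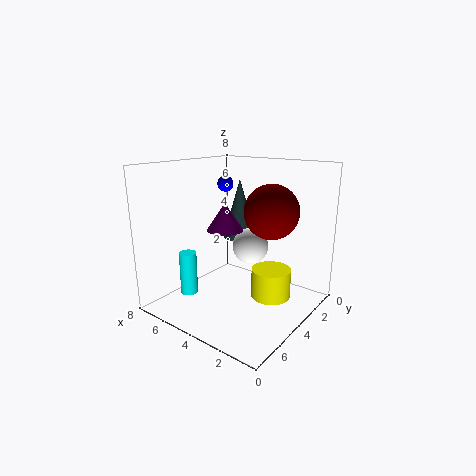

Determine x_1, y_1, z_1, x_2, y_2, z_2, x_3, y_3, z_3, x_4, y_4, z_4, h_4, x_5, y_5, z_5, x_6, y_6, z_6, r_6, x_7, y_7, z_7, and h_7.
x_1 = 2.5; y_1 = 3; z_1 = 5.5; x_2 = 3.5; y_2 = 3.5; z_2 = 3.5; x_3 = 6.5; y_3 = 5.5; z_3 = 0.5; x_4 = 5; y_4 = 2.5; z_4 = 3.5; h_4 = 3.5; x_5 = 6.5; y_5 = 2; z_5 = 6.5; x_6 = 1.5; y_6 = 4.5; z_6 = 1.5; r_6 = 1; x_7 = 4.5; y_7 = 4.5; z_7 = 4.5; h_7 = 1.5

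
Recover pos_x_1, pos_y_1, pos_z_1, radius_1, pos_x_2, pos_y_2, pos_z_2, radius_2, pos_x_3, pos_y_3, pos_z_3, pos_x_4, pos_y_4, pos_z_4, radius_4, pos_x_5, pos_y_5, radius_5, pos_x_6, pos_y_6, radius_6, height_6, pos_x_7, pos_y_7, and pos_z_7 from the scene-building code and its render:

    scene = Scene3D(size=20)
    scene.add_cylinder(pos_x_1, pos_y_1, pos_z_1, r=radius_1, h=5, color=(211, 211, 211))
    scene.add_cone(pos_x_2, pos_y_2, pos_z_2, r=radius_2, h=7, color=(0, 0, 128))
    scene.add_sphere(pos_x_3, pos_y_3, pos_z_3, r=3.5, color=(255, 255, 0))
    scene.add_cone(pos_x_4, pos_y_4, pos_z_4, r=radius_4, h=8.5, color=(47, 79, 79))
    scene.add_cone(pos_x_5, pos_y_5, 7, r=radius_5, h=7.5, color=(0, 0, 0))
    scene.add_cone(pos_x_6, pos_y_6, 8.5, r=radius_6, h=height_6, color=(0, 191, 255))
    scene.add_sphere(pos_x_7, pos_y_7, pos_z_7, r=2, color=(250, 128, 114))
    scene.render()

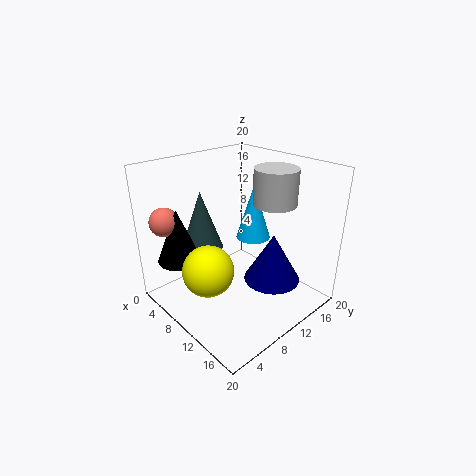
pos_x_1 = 12.5, pos_y_1 = 14.5, pos_z_1 = 14.5, radius_1 = 3, pos_x_2 = 13.5, pos_y_2 = 13.5, pos_z_2 = 3.5, radius_2 = 4, pos_x_3 = 9.5, pos_y_3 = 5, pos_z_3 = 6.5, pos_x_4 = 5, pos_y_4 = 7.5, pos_z_4 = 7.5, radius_4 = 3, pos_x_5 = 5, pos_y_5 = 3.5, radius_5 = 3, pos_x_6 = 9, pos_y_6 = 14, radius_6 = 2.5, height_6 = 8, pos_x_7 = 3.5, pos_y_7 = 2.5, pos_z_7 = 12.5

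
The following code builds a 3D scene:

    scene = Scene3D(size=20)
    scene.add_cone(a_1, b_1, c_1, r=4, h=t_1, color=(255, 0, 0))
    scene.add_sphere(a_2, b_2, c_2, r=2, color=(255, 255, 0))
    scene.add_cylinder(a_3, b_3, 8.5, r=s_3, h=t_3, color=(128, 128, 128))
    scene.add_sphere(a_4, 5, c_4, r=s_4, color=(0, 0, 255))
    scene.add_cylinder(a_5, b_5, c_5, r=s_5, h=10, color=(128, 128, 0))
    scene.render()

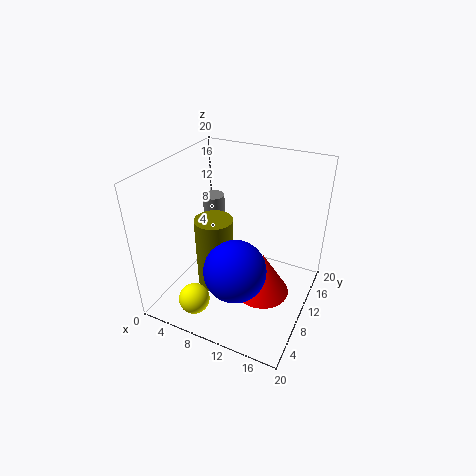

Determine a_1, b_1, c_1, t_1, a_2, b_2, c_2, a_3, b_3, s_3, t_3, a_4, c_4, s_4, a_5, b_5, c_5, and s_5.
a_1 = 13.5, b_1 = 11, c_1 = 1, t_1 = 6.5, a_2 = 7.5, b_2 = 2, c_2 = 4.5, a_3 = 5.5, b_3 = 11.5, s_3 = 1.5, t_3 = 6.5, a_4 = 12, c_4 = 8.5, s_4 = 4, a_5 = 8, b_5 = 7, c_5 = 4, s_5 = 2.5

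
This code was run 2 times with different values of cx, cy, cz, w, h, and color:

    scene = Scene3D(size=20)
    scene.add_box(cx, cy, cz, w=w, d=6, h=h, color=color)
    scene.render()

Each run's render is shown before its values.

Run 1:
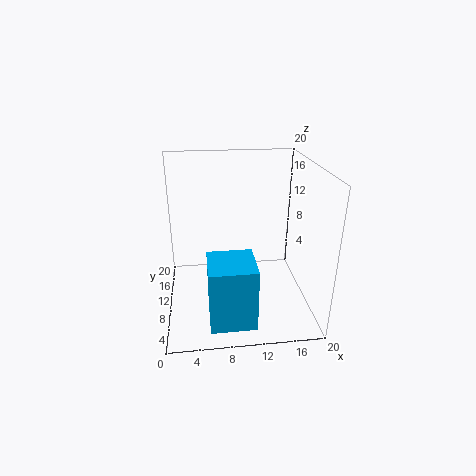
cx = 5.5; cy = 1.5; cz = 1; w = 6; h = 8.5; color = 'deepskyblue'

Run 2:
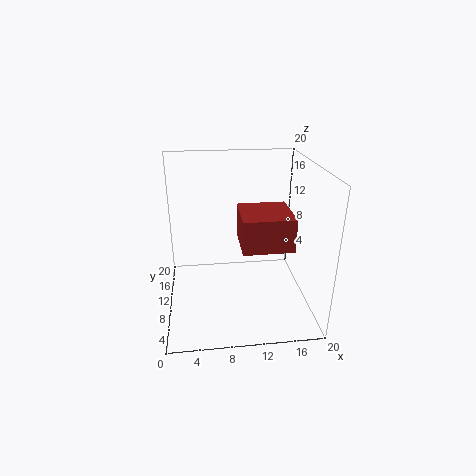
cx = 9.5; cy = 1.5; cz = 12; w = 6; h = 4; color = 'brown'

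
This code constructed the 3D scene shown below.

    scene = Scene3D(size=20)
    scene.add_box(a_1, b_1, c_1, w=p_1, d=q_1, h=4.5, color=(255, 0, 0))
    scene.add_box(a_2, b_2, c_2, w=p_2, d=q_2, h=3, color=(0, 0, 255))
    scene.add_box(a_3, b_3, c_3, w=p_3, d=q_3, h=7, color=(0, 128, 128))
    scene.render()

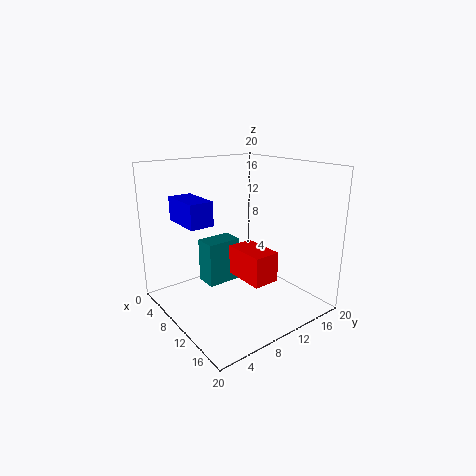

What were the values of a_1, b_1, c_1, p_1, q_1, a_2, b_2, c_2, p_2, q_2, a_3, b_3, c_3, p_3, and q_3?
a_1 = 6.5
b_1 = 11
c_1 = 3
p_1 = 6.5
q_1 = 4
a_2 = 7
b_2 = 1.5
c_2 = 13.5
p_2 = 5.5
q_2 = 3
a_3 = 1.5
b_3 = 8.5
c_3 = 0.5
p_3 = 3.5
q_3 = 5.5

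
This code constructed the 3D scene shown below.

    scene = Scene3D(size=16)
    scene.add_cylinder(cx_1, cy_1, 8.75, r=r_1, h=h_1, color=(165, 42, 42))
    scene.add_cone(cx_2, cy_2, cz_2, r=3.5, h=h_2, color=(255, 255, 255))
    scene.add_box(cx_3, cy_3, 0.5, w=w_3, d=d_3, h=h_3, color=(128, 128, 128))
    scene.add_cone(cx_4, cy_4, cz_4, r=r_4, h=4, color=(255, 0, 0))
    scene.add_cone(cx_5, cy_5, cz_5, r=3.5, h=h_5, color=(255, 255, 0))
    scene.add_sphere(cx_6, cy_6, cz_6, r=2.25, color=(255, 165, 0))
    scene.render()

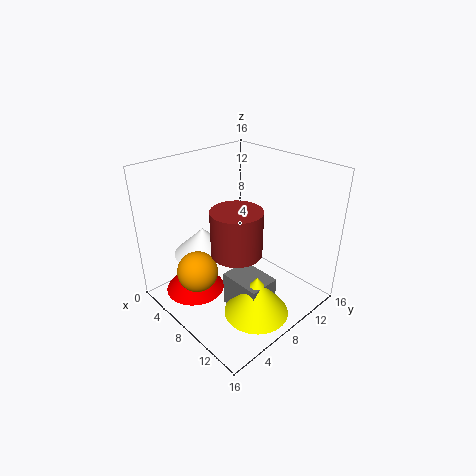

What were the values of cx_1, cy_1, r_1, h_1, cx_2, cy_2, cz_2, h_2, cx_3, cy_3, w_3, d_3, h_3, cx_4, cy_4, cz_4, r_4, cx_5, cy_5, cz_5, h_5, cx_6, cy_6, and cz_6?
cx_1 = 11; cy_1 = 5; r_1 = 2.5; h_1 = 4.5; cx_2 = 3.5; cy_2 = 6.5; cz_2 = 4.75; h_2 = 3.25; cx_3 = 8.25; cy_3 = 5.5; w_3 = 4.75; d_3 = 3.5; h_3 = 4; cx_4 = 3.75; cy_4 = 4.75; cz_4 = 0.5; r_4 = 3.5; cx_5 = 12.25; cy_5 = 6.75; cz_5 = 1; h_5 = 4.5; cx_6 = 6.25; cy_6 = 3.5; cz_6 = 4.75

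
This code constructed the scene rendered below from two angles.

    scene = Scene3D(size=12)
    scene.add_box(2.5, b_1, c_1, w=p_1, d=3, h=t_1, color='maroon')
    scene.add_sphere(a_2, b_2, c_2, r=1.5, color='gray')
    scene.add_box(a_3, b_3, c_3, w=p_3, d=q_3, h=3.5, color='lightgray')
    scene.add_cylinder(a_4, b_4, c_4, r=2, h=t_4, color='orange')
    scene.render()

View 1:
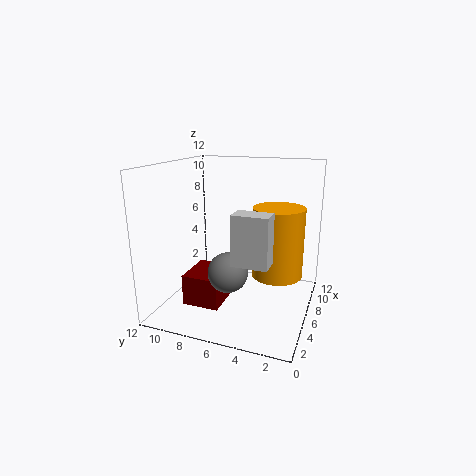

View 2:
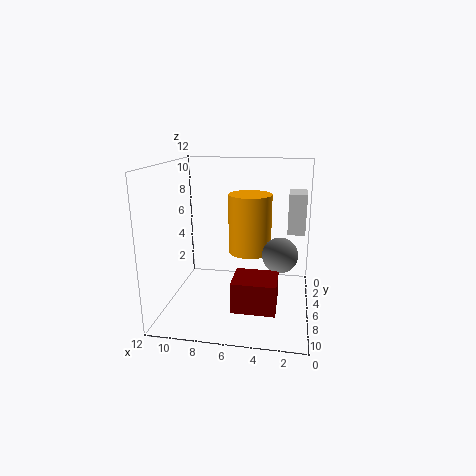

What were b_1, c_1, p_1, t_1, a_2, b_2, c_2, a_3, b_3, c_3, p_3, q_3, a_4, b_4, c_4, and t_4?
b_1 = 6.5
c_1 = 1
p_1 = 3.5
t_1 = 2.5
a_2 = 2.5
b_2 = 5.5
c_2 = 4.5
a_3 = 0.5
b_3 = 2
c_3 = 6
p_3 = 1.5
q_3 = 2.5
a_4 = 5.5
b_4 = 2.5
c_4 = 3.5
t_4 = 5.5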